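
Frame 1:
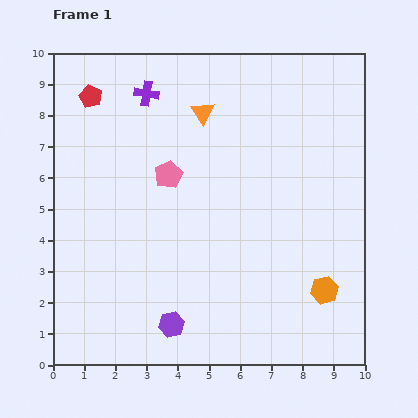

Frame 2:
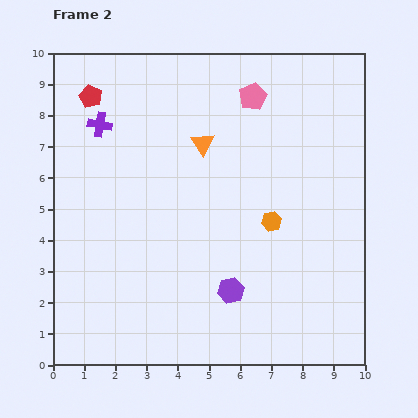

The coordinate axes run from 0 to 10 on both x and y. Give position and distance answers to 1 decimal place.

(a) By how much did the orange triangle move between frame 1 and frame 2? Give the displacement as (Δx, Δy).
(0.0, -1.0)

The orange triangle was at (4.8, 8.1) in frame 1 and (4.8, 7.1) in frame 2.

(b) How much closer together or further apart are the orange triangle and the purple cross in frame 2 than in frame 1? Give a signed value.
+1.5

Distance in frame 1: 1.9. Distance in frame 2: 3.4.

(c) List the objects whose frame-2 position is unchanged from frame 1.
the red pentagon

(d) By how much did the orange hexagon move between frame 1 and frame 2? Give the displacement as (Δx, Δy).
(-1.7, 2.2)

The orange hexagon was at (8.7, 2.4) in frame 1 and (7.0, 4.6) in frame 2.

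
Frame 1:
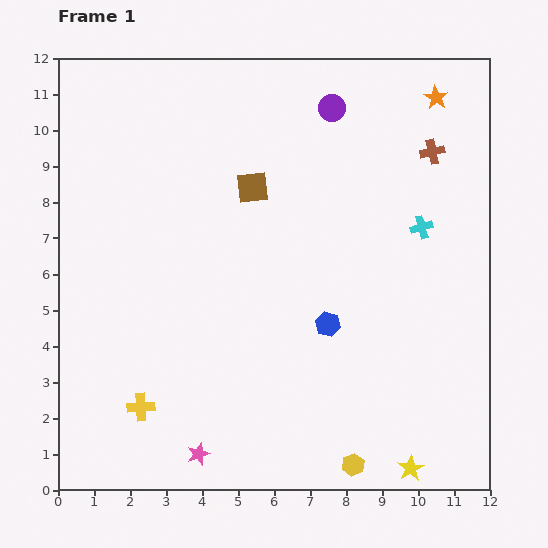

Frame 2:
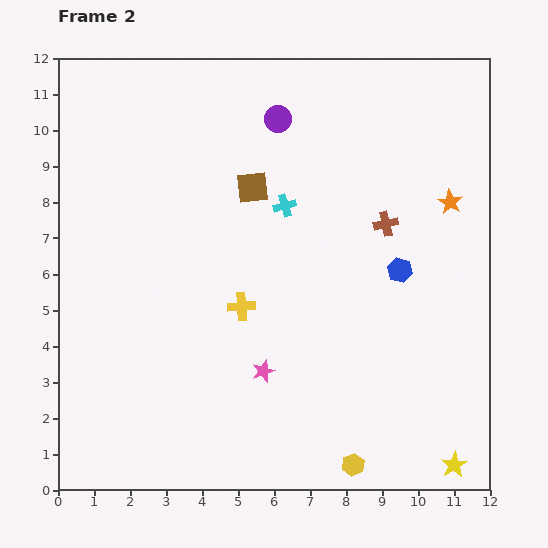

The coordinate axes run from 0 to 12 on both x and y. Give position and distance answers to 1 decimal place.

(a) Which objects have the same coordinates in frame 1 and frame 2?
the brown square, the yellow hexagon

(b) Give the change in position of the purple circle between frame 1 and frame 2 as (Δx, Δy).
(-1.5, -0.3)

The purple circle was at (7.6, 10.6) in frame 1 and (6.1, 10.3) in frame 2.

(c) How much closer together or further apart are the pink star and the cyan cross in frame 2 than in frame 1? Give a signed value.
-4.2

Distance in frame 1: 8.8. Distance in frame 2: 4.6.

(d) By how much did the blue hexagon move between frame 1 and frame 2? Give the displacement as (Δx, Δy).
(2.0, 1.5)

The blue hexagon was at (7.5, 4.6) in frame 1 and (9.5, 6.1) in frame 2.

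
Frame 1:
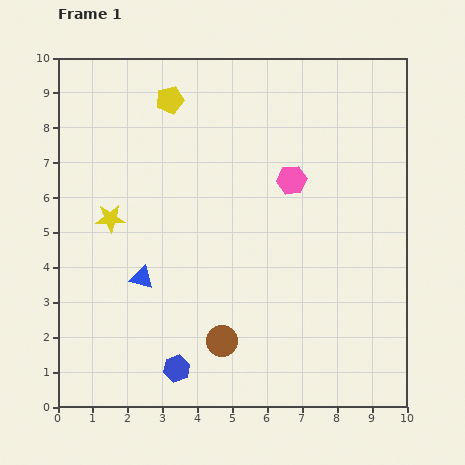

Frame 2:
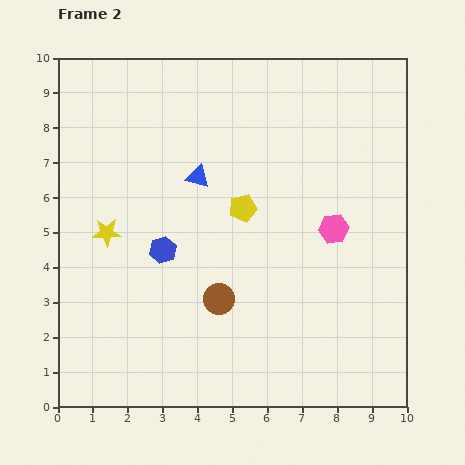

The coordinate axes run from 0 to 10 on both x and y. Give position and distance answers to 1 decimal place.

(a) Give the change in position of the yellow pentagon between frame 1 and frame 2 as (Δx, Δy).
(2.1, -3.1)

The yellow pentagon was at (3.2, 8.8) in frame 1 and (5.3, 5.7) in frame 2.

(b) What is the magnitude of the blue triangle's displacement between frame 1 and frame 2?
3.3

The blue triangle moved from (2.4, 3.7) to (4.0, 6.6), a distance of √(1.6² + 2.9²) ≈ 3.3.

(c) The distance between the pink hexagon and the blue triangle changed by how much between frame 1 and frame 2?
-0.9

Distance in frame 1: 5.1. Distance in frame 2: 4.2.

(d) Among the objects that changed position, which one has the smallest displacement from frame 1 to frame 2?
the yellow star

(moved 0.4)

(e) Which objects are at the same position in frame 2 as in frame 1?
none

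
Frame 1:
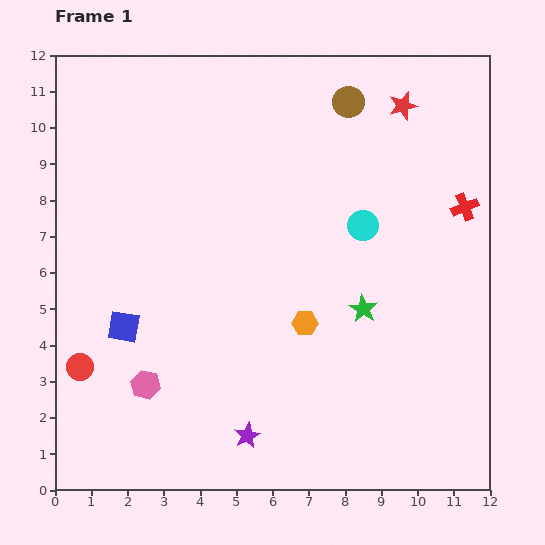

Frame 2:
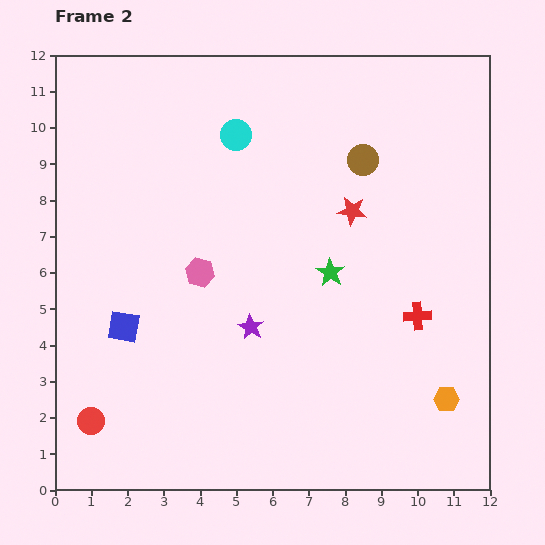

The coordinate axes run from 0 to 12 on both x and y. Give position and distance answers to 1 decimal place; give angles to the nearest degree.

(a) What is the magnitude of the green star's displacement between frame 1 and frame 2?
1.3

The green star moved from (8.5, 5.0) to (7.6, 6.0), a distance of √(0.9² + 1.0²) ≈ 1.3.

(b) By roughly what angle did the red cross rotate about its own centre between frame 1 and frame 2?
18° clockwise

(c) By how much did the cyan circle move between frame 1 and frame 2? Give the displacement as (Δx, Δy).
(-3.5, 2.5)

The cyan circle was at (8.5, 7.3) in frame 1 and (5.0, 9.8) in frame 2.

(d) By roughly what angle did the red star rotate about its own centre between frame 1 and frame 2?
23° clockwise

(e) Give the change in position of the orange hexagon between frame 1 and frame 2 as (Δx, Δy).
(3.9, -2.1)

The orange hexagon was at (6.9, 4.6) in frame 1 and (10.8, 2.5) in frame 2.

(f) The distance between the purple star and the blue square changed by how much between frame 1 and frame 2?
-1.0

Distance in frame 1: 4.5. Distance in frame 2: 3.5.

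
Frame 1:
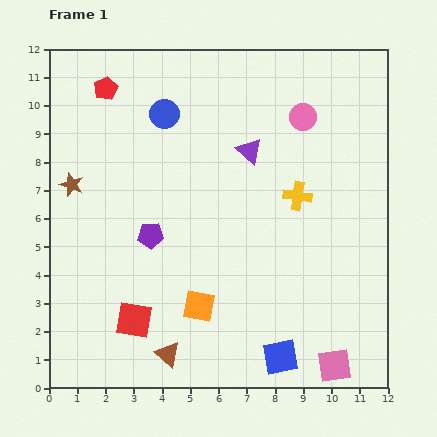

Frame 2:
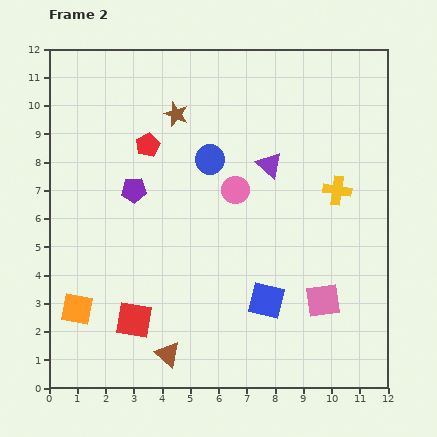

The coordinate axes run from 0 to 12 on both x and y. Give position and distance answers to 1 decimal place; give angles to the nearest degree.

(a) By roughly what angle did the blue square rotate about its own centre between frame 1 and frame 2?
25° clockwise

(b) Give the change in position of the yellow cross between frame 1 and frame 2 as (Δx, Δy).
(1.4, 0.2)

The yellow cross was at (8.8, 6.8) in frame 1 and (10.2, 7.0) in frame 2.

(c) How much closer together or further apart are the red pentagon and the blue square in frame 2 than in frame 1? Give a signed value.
-4.4

Distance in frame 1: 11.3. Distance in frame 2: 6.9.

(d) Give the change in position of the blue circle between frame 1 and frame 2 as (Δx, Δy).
(1.6, -1.6)

The blue circle was at (4.1, 9.7) in frame 1 and (5.7, 8.1) in frame 2.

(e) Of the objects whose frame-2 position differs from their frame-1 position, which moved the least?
the purple triangle

(moved 0.9)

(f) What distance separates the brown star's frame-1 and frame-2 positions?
4.5

The brown star moved from (0.8, 7.2) to (4.5, 9.7), a distance of √(3.7² + 2.5²) ≈ 4.5.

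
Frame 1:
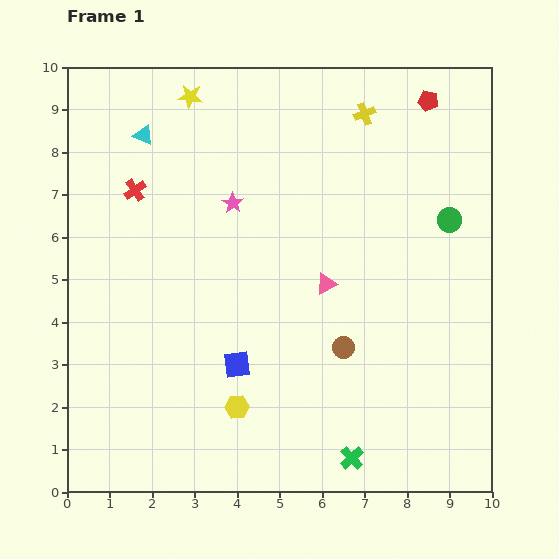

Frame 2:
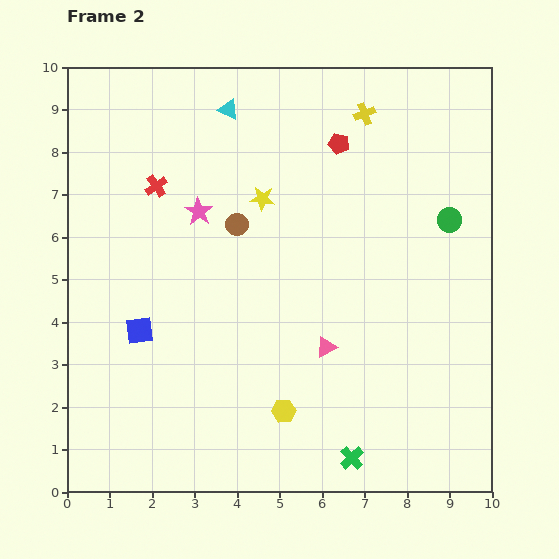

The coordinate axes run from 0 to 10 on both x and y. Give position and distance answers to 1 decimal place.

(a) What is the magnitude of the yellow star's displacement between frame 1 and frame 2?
2.9

The yellow star moved from (2.9, 9.3) to (4.6, 6.9), a distance of √(1.7² + 2.4²) ≈ 2.9.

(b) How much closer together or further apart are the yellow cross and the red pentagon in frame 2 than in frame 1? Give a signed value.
-0.6

Distance in frame 1: 1.5. Distance in frame 2: 0.9.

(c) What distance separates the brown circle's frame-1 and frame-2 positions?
3.8

The brown circle moved from (6.5, 3.4) to (4.0, 6.3), a distance of √(2.5² + 2.9²) ≈ 3.8.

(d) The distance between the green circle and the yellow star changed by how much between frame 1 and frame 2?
-2.4

Distance in frame 1: 6.8. Distance in frame 2: 4.4.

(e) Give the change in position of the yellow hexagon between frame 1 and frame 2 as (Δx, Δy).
(1.1, -0.1)

The yellow hexagon was at (4.0, 2.0) in frame 1 and (5.1, 1.9) in frame 2.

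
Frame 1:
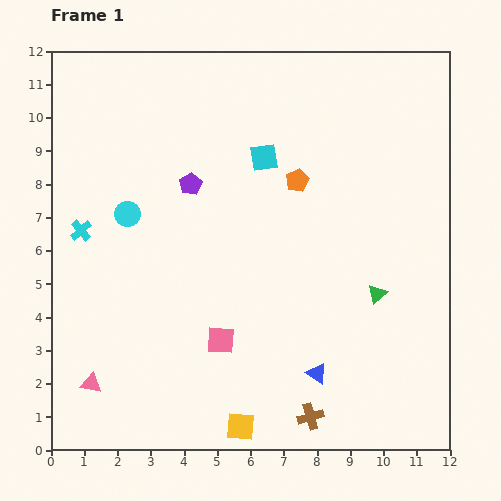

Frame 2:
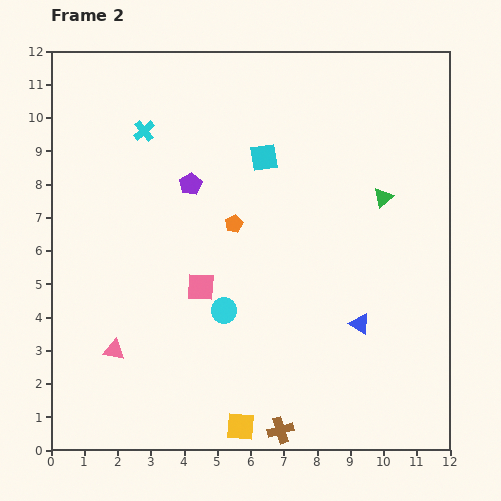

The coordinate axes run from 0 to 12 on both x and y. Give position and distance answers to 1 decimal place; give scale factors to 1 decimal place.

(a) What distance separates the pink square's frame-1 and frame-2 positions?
1.7

The pink square moved from (5.1, 3.3) to (4.5, 4.9), a distance of √(0.6² + 1.6²) ≈ 1.7.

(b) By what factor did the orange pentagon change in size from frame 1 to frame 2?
0.8×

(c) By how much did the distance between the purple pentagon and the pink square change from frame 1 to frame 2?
-1.7

Distance in frame 1: 4.8. Distance in frame 2: 3.1.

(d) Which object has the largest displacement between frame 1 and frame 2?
the cyan circle

(moved 4.1; next 3.6)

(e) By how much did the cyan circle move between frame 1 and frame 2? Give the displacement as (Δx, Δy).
(2.9, -2.9)

The cyan circle was at (2.3, 7.1) in frame 1 and (5.2, 4.2) in frame 2.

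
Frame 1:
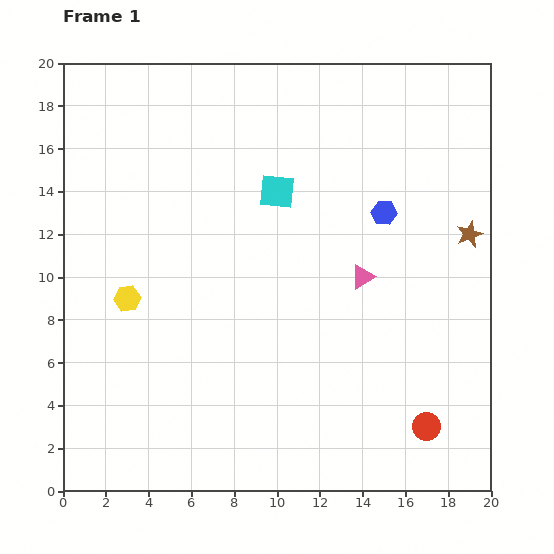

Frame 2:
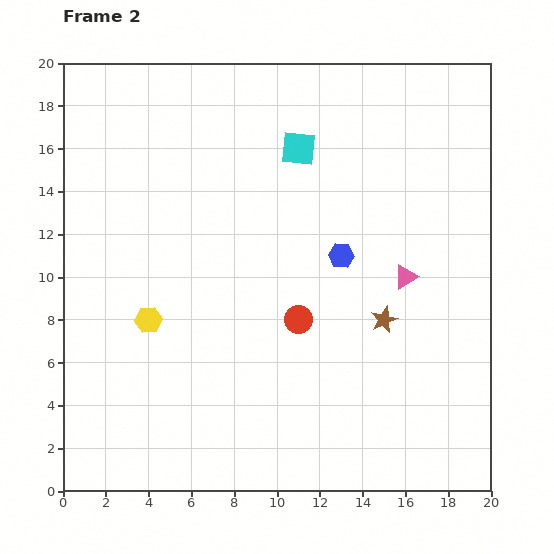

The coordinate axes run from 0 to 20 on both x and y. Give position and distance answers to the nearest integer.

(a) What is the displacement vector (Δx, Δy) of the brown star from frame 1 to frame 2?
(-4, -4)

The brown star was at (19, 12) in frame 1 and (15, 8) in frame 2.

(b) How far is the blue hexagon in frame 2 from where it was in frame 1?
3

The blue hexagon moved from (15, 13) to (13, 11), a distance of √(2² + 2²) ≈ 3.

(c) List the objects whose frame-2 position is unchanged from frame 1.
none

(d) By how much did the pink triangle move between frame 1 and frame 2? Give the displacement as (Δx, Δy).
(2, 0)

The pink triangle was at (14, 10) in frame 1 and (16, 10) in frame 2.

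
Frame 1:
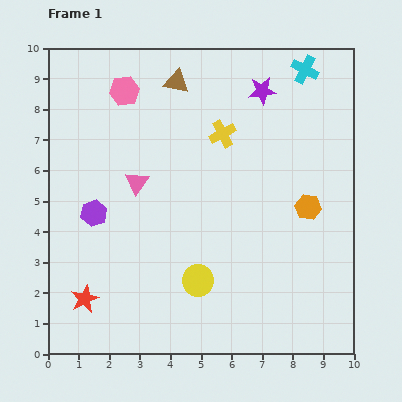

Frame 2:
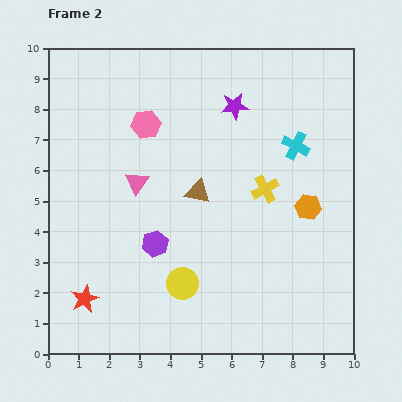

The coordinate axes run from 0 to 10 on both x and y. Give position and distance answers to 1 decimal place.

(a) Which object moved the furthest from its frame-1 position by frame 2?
the brown triangle

(moved 3.7; next 2.5)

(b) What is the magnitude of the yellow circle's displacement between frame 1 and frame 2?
0.5

The yellow circle moved from (4.9, 2.4) to (4.4, 2.3), a distance of √(0.5² + 0.1²) ≈ 0.5.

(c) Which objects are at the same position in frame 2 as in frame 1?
the orange hexagon, the pink triangle, the red star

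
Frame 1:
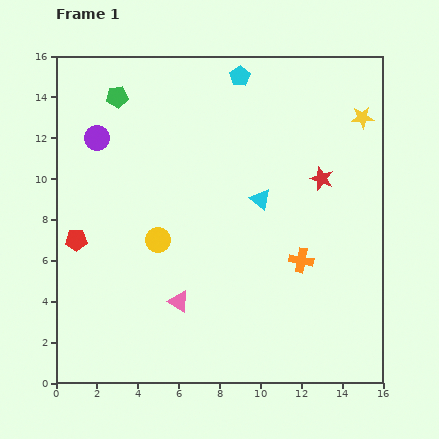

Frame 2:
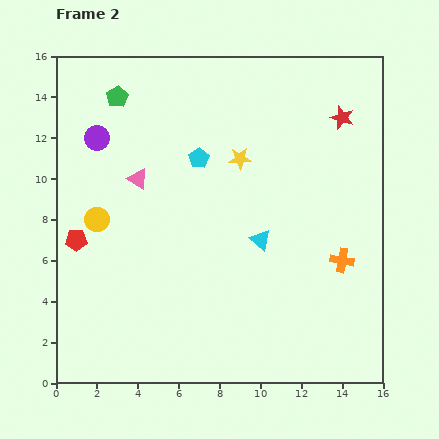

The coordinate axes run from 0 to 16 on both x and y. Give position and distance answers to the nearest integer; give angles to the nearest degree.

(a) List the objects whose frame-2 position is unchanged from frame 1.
the red pentagon, the green pentagon, the purple circle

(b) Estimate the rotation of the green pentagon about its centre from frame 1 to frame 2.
25° counter-clockwise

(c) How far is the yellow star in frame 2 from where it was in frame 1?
6

The yellow star moved from (15, 13) to (9, 11), a distance of √(6² + 2²) ≈ 6.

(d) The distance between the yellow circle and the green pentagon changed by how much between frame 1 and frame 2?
-1

Distance in frame 1: 7. Distance in frame 2: 6.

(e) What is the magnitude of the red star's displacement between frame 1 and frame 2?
3

The red star moved from (13, 10) to (14, 13), a distance of √(1² + 3²) ≈ 3.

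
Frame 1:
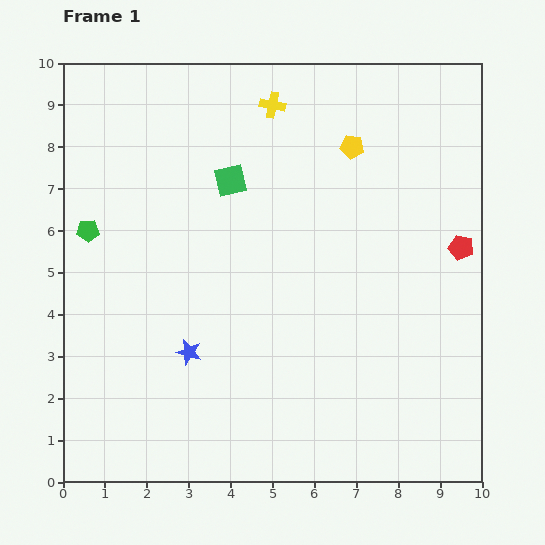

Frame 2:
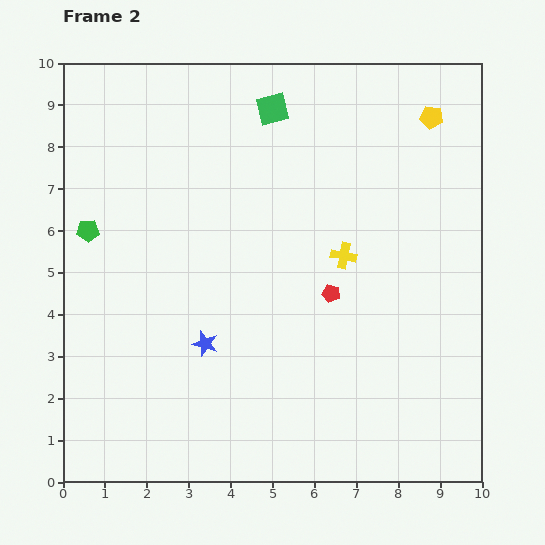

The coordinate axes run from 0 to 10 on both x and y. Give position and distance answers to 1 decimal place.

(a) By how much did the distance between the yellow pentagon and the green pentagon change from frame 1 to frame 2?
+2.0

Distance in frame 1: 6.6. Distance in frame 2: 8.6.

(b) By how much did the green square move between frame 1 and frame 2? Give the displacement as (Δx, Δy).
(1.0, 1.7)

The green square was at (4.0, 7.2) in frame 1 and (5.0, 8.9) in frame 2.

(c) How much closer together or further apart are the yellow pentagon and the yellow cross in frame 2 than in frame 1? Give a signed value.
+1.8

Distance in frame 1: 2.1. Distance in frame 2: 3.9.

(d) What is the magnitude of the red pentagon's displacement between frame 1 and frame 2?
3.3

The red pentagon moved from (9.5, 5.6) to (6.4, 4.5), a distance of √(3.1² + 1.1²) ≈ 3.3.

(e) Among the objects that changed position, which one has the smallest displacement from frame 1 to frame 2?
the blue star

(moved 0.4)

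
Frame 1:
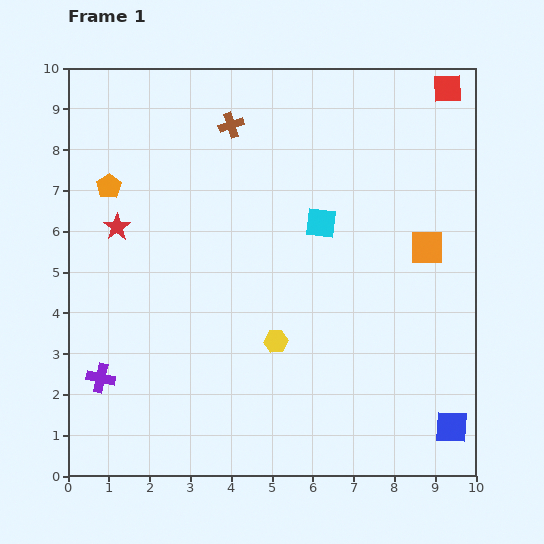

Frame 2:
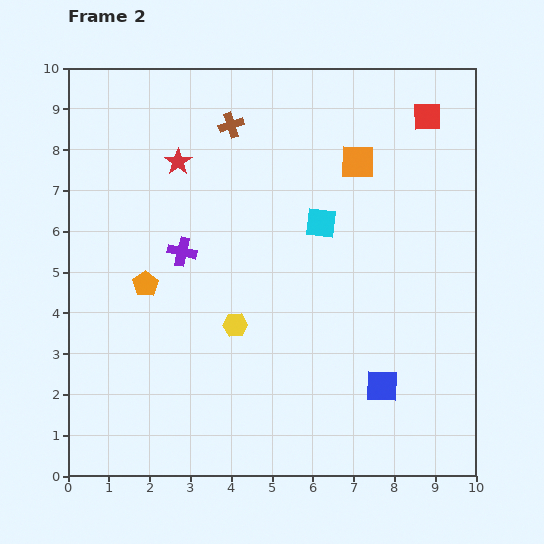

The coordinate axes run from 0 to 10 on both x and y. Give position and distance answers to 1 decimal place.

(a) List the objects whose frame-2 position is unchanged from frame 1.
the brown cross, the cyan square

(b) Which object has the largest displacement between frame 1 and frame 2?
the purple cross

(moved 3.7; next 2.7)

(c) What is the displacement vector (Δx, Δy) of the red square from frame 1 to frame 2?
(-0.5, -0.7)

The red square was at (9.3, 9.5) in frame 1 and (8.8, 8.8) in frame 2.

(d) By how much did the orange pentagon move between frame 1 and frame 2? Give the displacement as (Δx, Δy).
(0.9, -2.4)

The orange pentagon was at (1.0, 7.1) in frame 1 and (1.9, 4.7) in frame 2.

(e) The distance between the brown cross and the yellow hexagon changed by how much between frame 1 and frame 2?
-0.5

Distance in frame 1: 5.4. Distance in frame 2: 4.9.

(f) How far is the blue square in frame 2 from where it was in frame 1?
2.0

The blue square moved from (9.4, 1.2) to (7.7, 2.2), a distance of √(1.7² + 1.0²) ≈ 2.0.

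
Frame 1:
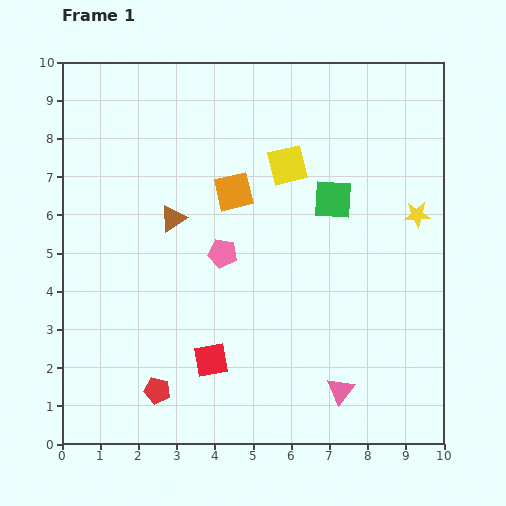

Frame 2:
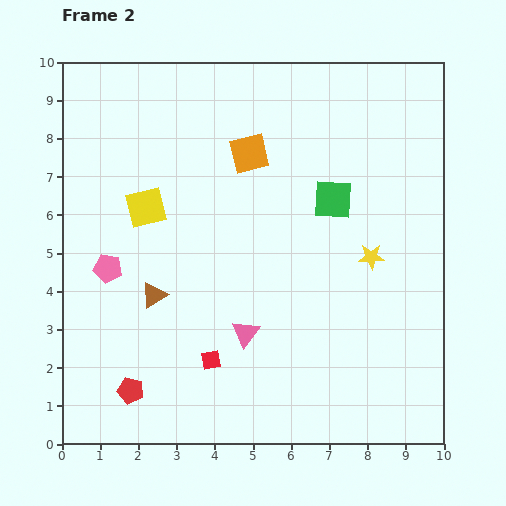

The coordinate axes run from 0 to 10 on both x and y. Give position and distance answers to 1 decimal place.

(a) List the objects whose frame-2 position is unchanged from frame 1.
the green square, the red square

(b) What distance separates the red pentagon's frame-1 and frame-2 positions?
0.7

The red pentagon moved from (2.5, 1.4) to (1.8, 1.4), a distance of √(0.7² + 0.0²) ≈ 0.7.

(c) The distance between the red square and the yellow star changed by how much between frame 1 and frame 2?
-1.6

Distance in frame 1: 6.6. Distance in frame 2: 5.0.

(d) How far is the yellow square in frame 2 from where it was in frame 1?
3.9

The yellow square moved from (5.9, 7.3) to (2.2, 6.2), a distance of √(3.7² + 1.1²) ≈ 3.9.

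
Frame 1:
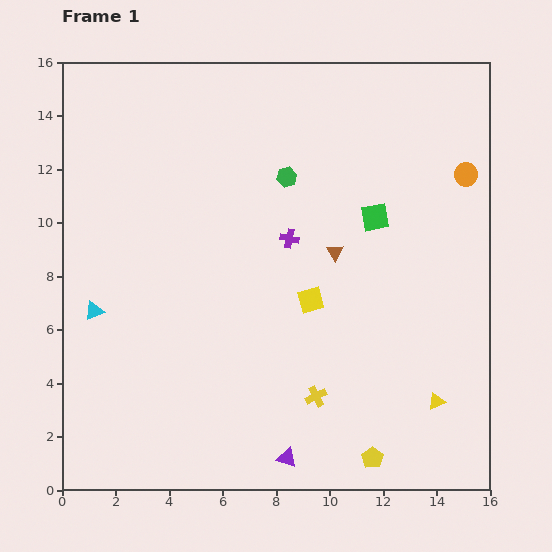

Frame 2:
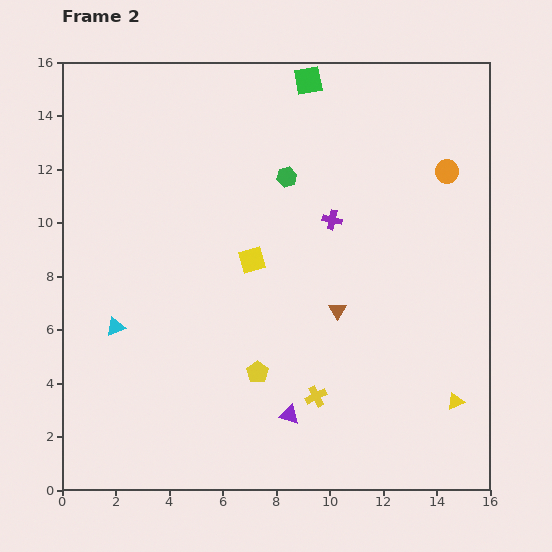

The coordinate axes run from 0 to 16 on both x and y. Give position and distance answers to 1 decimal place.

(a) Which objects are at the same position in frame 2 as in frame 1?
the yellow cross, the green hexagon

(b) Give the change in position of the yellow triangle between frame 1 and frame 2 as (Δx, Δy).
(0.7, 0.0)

The yellow triangle was at (14.0, 3.3) in frame 1 and (14.7, 3.3) in frame 2.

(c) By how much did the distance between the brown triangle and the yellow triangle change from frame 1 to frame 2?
-1.2

Distance in frame 1: 6.8. Distance in frame 2: 5.6.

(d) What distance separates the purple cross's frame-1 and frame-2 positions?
1.7

The purple cross moved from (8.5, 9.4) to (10.1, 10.1), a distance of √(1.6² + 0.7²) ≈ 1.7.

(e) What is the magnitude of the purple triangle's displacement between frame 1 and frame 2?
1.6

The purple triangle moved from (8.4, 1.2) to (8.5, 2.8), a distance of √(0.1² + 1.6²) ≈ 1.6.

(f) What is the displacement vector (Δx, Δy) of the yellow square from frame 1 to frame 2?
(-2.2, 1.5)

The yellow square was at (9.3, 7.1) in frame 1 and (7.1, 8.6) in frame 2.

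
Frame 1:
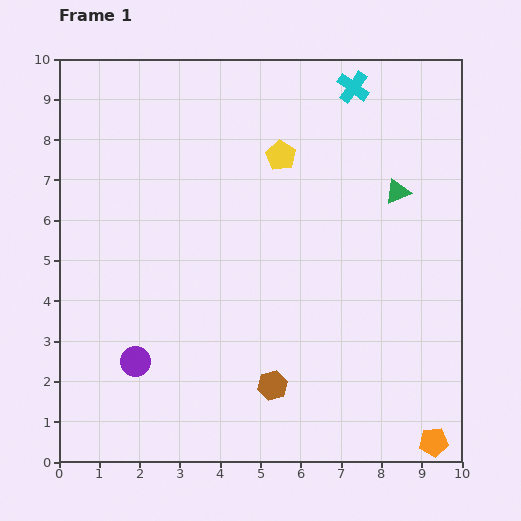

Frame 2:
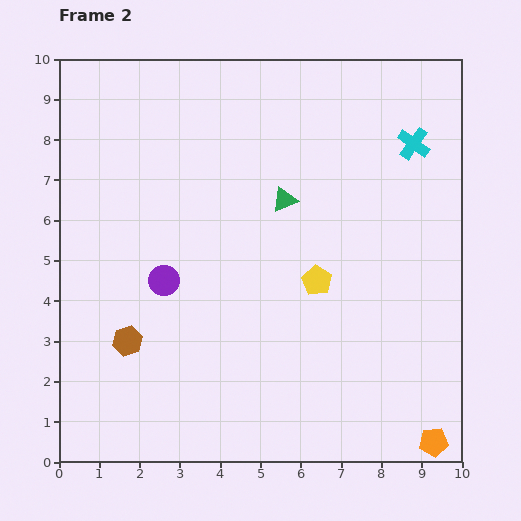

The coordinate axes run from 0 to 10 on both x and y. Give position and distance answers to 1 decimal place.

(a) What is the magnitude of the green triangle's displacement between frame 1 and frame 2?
2.8

The green triangle moved from (8.4, 6.7) to (5.6, 6.5), a distance of √(2.8² + 0.2²) ≈ 2.8.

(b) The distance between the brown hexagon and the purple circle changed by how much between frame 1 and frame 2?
-1.8

Distance in frame 1: 3.5. Distance in frame 2: 1.7.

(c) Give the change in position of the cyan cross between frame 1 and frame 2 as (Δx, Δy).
(1.5, -1.4)

The cyan cross was at (7.3, 9.3) in frame 1 and (8.8, 7.9) in frame 2.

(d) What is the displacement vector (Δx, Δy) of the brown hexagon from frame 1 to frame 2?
(-3.6, 1.1)

The brown hexagon was at (5.3, 1.9) in frame 1 and (1.7, 3.0) in frame 2.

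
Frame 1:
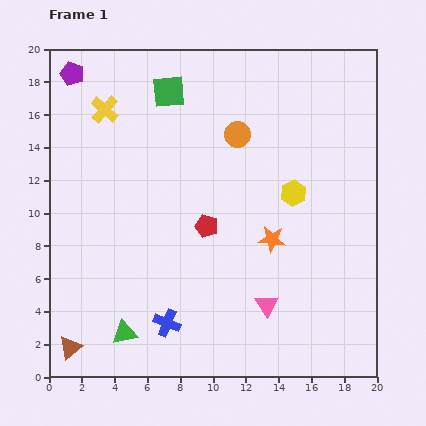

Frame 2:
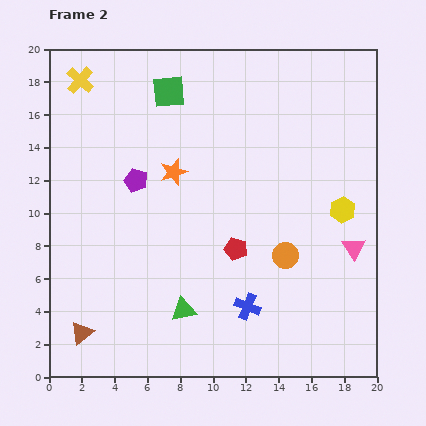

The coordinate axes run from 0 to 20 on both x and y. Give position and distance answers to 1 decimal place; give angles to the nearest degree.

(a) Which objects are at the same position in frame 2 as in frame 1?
the green square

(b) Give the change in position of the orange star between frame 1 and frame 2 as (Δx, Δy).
(-6.0, 4.1)

The orange star was at (13.6, 8.4) in frame 1 and (7.6, 12.5) in frame 2.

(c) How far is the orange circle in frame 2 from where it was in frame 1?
7.9

The orange circle moved from (11.5, 14.8) to (14.4, 7.4), a distance of √(2.9² + 7.4²) ≈ 7.9.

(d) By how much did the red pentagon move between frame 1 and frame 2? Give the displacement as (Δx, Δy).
(1.8, -1.4)

The red pentagon was at (9.6, 9.2) in frame 1 and (11.4, 7.8) in frame 2.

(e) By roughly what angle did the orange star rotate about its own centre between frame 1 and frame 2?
25° counter-clockwise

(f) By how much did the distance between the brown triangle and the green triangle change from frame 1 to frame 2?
+3.0

Distance in frame 1: 3.4. Distance in frame 2: 6.4.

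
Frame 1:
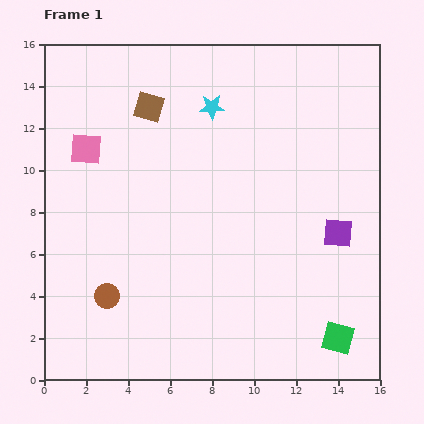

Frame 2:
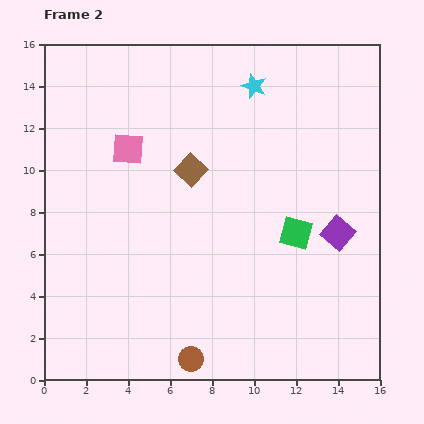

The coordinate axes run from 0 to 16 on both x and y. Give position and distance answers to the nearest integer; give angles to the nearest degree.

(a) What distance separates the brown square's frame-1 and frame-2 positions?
4

The brown square moved from (5, 13) to (7, 10), a distance of √(2² + 3²) ≈ 4.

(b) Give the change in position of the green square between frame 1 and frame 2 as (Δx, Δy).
(-2, 5)

The green square was at (14, 2) in frame 1 and (12, 7) in frame 2.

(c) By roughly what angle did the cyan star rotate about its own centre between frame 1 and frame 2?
22° clockwise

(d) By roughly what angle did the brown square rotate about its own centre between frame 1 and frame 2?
28° clockwise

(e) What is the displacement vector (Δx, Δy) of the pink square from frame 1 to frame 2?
(2, 0)

The pink square was at (2, 11) in frame 1 and (4, 11) in frame 2.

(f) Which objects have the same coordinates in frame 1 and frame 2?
the purple square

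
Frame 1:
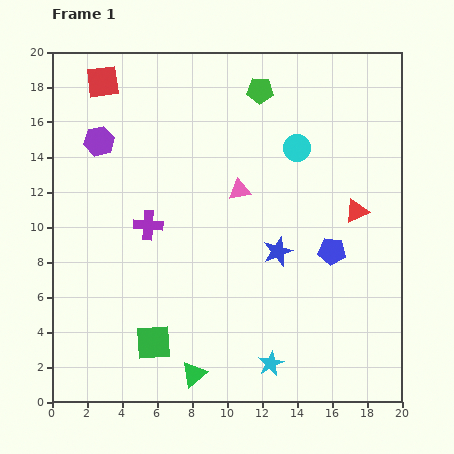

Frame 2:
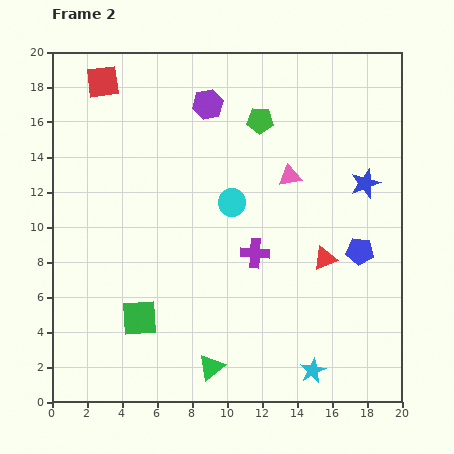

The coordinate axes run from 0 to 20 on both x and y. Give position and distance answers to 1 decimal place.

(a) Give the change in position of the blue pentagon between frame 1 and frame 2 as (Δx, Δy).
(1.6, 0.0)

The blue pentagon was at (16.0, 8.6) in frame 1 and (17.6, 8.6) in frame 2.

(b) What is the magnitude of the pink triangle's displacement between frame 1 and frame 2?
3.0

The pink triangle moved from (10.7, 12.1) to (13.6, 12.9), a distance of √(2.9² + 0.8²) ≈ 3.0.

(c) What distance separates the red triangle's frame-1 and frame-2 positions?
3.2

The red triangle moved from (17.4, 10.9) to (15.6, 8.2), a distance of √(1.8² + 2.7²) ≈ 3.2.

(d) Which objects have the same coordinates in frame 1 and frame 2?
the red square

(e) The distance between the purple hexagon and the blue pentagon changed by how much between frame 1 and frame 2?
-2.6

Distance in frame 1: 14.7. Distance in frame 2: 12.1.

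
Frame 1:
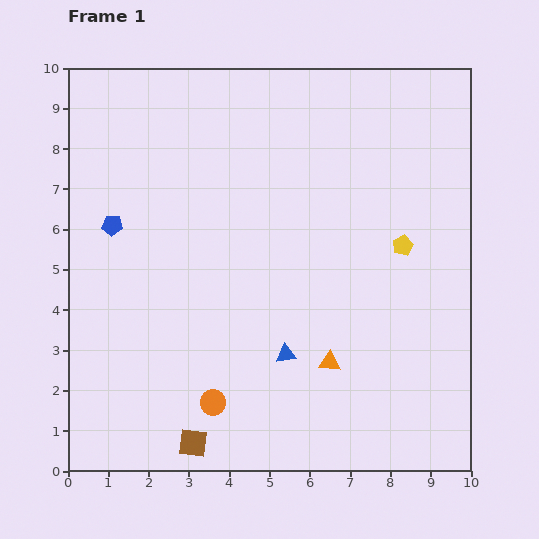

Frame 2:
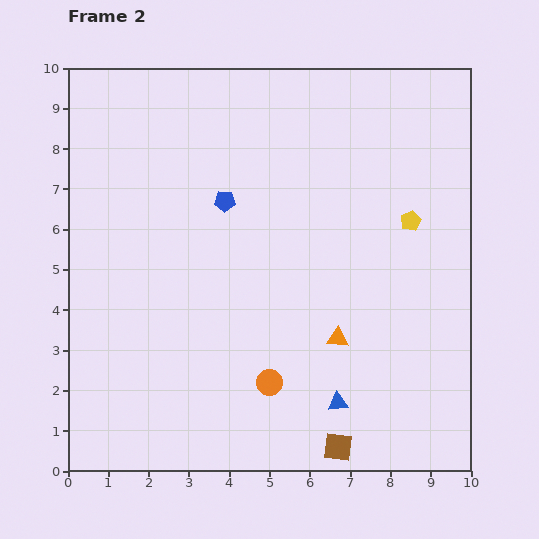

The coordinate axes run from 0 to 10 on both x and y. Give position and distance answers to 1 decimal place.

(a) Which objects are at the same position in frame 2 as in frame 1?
none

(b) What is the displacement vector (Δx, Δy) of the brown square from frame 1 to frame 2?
(3.6, -0.1)

The brown square was at (3.1, 0.7) in frame 1 and (6.7, 0.6) in frame 2.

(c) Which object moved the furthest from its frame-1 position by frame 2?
the brown square

(moved 3.6; next 2.9)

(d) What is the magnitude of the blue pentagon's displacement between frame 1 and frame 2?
2.9

The blue pentagon moved from (1.1, 6.1) to (3.9, 6.7), a distance of √(2.8² + 0.6²) ≈ 2.9.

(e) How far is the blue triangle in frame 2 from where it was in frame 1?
1.8

The blue triangle moved from (5.4, 2.9) to (6.7, 1.7), a distance of √(1.3² + 1.2²) ≈ 1.8.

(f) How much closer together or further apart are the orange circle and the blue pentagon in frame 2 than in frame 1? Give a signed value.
-0.5

Distance in frame 1: 5.1. Distance in frame 2: 4.6.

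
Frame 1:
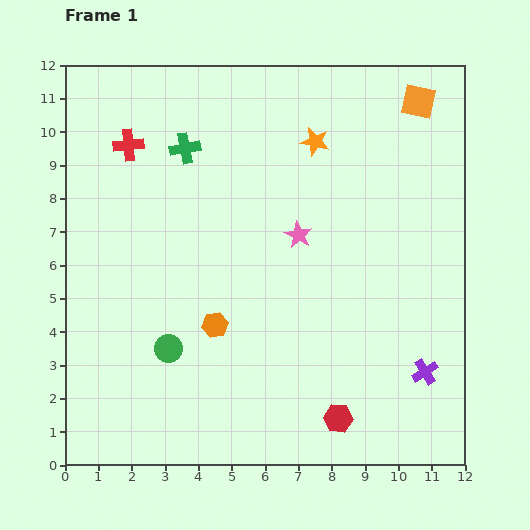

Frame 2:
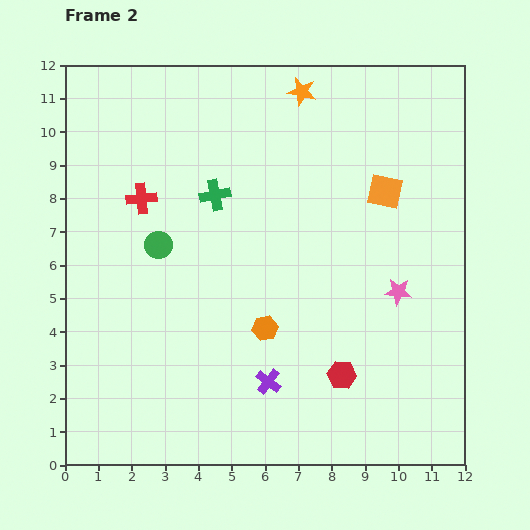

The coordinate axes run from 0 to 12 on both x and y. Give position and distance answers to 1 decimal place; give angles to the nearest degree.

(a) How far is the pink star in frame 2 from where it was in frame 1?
3.4

The pink star moved from (7.0, 6.9) to (10.0, 5.2), a distance of √(3.0² + 1.7²) ≈ 3.4.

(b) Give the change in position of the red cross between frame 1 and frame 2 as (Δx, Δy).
(0.4, -1.6)

The red cross was at (1.9, 9.6) in frame 1 and (2.3, 8.0) in frame 2.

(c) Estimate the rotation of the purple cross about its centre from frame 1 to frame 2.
20° counter-clockwise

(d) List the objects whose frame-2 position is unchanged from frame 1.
none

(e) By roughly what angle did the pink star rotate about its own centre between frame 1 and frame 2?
23° counter-clockwise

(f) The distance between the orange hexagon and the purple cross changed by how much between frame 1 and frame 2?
-4.9

Distance in frame 1: 6.5. Distance in frame 2: 1.6.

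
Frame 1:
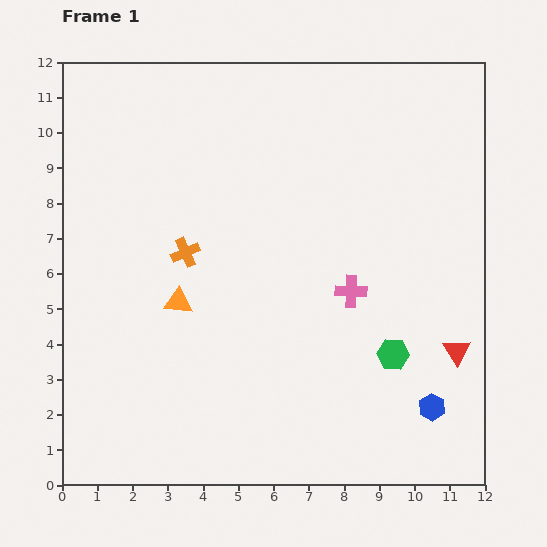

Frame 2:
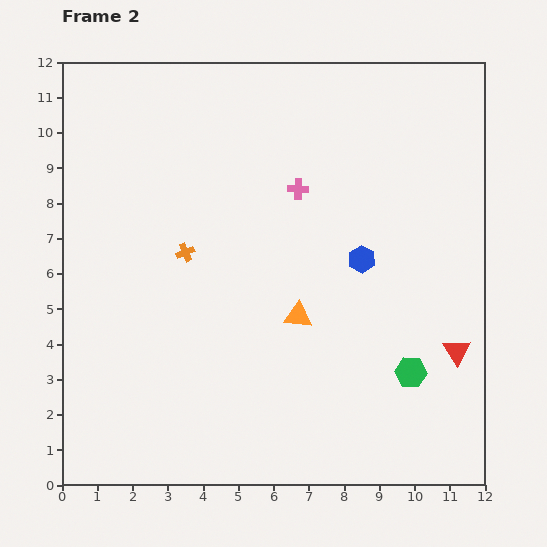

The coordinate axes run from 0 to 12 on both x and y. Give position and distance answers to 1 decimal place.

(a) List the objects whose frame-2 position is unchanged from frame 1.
the red triangle, the orange cross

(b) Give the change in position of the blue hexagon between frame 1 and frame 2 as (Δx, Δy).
(-2.0, 4.2)

The blue hexagon was at (10.5, 2.2) in frame 1 and (8.5, 6.4) in frame 2.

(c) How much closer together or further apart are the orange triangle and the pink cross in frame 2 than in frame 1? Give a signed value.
-1.3

Distance in frame 1: 4.9. Distance in frame 2: 3.6.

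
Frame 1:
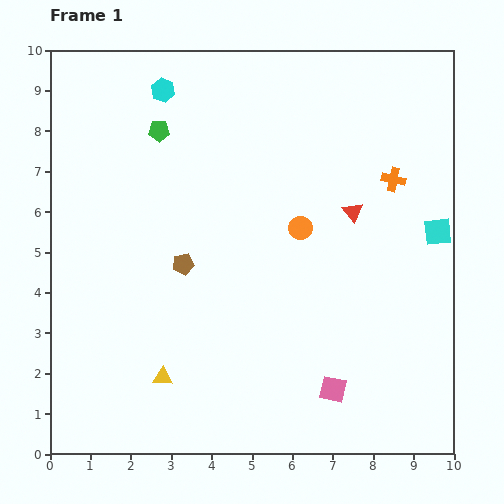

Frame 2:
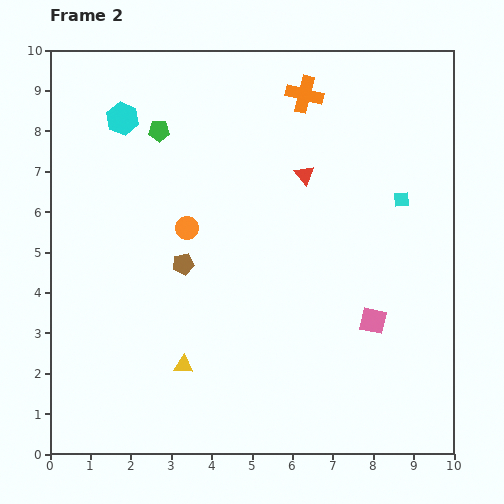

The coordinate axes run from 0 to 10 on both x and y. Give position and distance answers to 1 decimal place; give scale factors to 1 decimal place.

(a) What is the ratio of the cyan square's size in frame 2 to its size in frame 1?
0.6×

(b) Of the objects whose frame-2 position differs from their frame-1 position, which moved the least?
the yellow triangle

(moved 0.6)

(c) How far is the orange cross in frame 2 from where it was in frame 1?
3.0

The orange cross moved from (8.5, 6.8) to (6.3, 8.9), a distance of √(2.2² + 2.1²) ≈ 3.0.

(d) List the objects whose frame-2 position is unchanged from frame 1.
the green pentagon, the brown pentagon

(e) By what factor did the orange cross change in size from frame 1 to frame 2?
1.5×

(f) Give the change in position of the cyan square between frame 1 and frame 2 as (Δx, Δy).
(-0.9, 0.8)

The cyan square was at (9.6, 5.5) in frame 1 and (8.7, 6.3) in frame 2.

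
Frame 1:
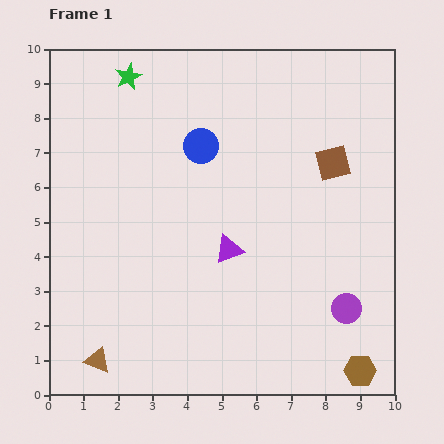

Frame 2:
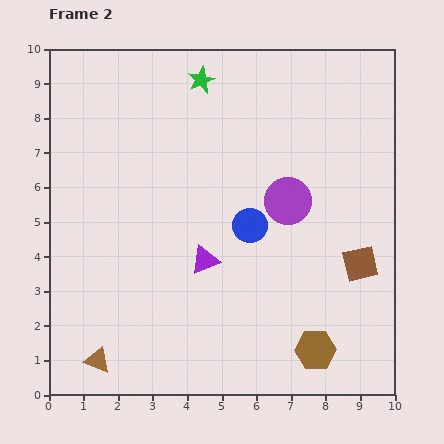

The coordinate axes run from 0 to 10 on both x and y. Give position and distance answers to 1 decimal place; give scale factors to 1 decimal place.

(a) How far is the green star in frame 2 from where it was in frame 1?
2.1

The green star moved from (2.3, 9.2) to (4.4, 9.1), a distance of √(2.1² + 0.1²) ≈ 2.1.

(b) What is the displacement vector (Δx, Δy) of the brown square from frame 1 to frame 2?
(0.8, -2.9)

The brown square was at (8.2, 6.7) in frame 1 and (9.0, 3.8) in frame 2.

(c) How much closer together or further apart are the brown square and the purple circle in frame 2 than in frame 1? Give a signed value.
-1.4

Distance in frame 1: 4.2. Distance in frame 2: 2.8.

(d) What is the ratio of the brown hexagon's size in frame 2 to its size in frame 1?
1.3×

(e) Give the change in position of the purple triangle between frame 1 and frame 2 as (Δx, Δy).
(-0.7, -0.3)

The purple triangle was at (5.2, 4.2) in frame 1 and (4.5, 3.9) in frame 2.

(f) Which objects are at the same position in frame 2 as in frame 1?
the brown triangle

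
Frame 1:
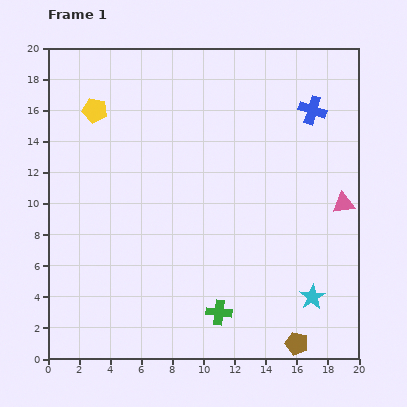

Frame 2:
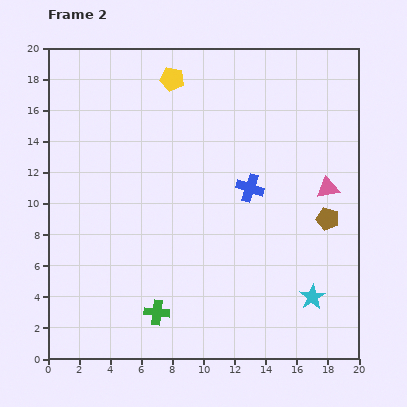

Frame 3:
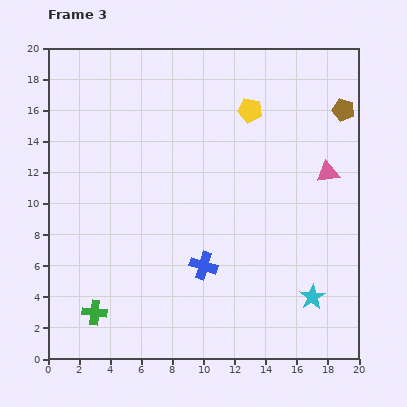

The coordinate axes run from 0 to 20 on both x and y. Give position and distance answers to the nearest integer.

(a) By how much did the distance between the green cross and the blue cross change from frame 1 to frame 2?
-4

Distance in frame 1: 14. Distance in frame 2: 10.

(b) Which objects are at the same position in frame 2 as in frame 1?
the cyan star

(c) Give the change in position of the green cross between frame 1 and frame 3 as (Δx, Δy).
(-8, 0)

The green cross was at (11, 3) in frame 1 and (3, 3) in frame 3.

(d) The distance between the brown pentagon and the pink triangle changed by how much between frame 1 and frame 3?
-5

Distance in frame 1: 9. Distance in frame 3: 4.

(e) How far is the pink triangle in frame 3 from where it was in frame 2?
1

The pink triangle moved from (18, 11) to (18, 12), a distance of √(0² + 1²) ≈ 1.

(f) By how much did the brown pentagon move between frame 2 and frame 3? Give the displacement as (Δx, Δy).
(1, 7)

The brown pentagon was at (18, 9) in frame 2 and (19, 16) in frame 3.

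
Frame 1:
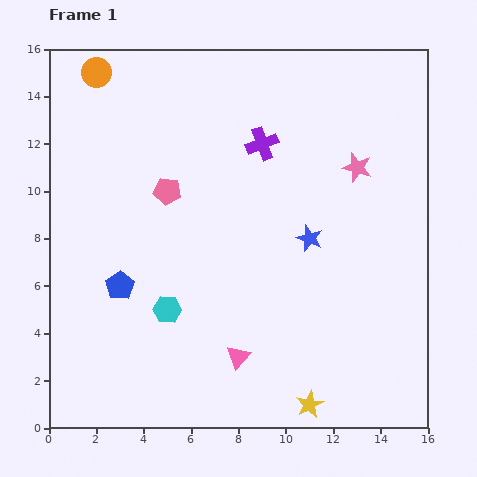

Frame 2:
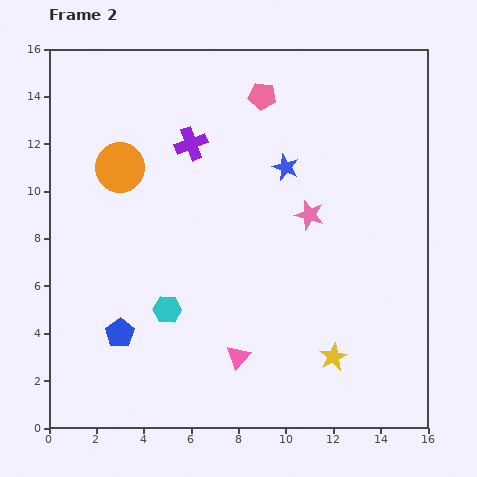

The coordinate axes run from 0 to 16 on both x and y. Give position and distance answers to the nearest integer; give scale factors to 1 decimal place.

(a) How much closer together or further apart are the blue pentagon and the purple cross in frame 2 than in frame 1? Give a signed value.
+1

Distance in frame 1: 8. Distance in frame 2: 9.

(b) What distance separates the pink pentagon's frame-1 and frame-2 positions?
6

The pink pentagon moved from (5, 10) to (9, 14), a distance of √(4² + 4²) ≈ 6.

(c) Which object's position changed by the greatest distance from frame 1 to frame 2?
the pink pentagon

(moved 6; next 4)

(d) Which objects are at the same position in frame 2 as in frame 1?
the pink triangle, the cyan hexagon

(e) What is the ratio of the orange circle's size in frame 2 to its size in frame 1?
1.7×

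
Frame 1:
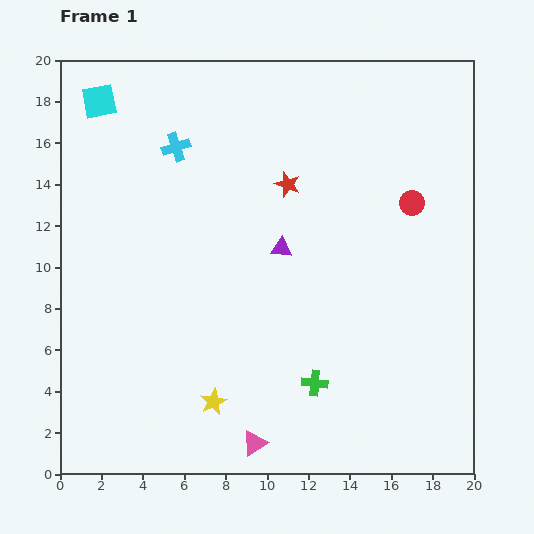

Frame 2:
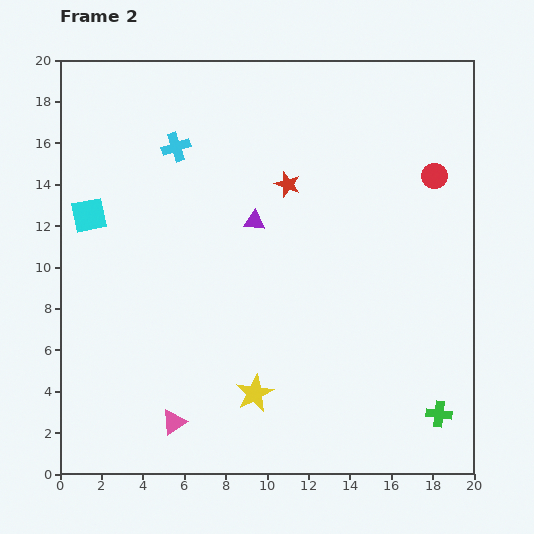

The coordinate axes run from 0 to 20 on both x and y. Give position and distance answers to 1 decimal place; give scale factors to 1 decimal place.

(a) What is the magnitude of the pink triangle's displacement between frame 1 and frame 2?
4.0

The pink triangle moved from (9.4, 1.5) to (5.5, 2.5), a distance of √(3.9² + 1.0²) ≈ 4.0.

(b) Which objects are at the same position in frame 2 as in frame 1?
the cyan cross, the red star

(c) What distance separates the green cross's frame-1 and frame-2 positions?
6.2

The green cross moved from (12.3, 4.4) to (18.3, 2.9), a distance of √(6.0² + 1.5²) ≈ 6.2.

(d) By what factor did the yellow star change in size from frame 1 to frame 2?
1.4×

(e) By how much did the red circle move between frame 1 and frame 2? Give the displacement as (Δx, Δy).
(1.1, 1.3)

The red circle was at (17.0, 13.1) in frame 1 and (18.1, 14.4) in frame 2.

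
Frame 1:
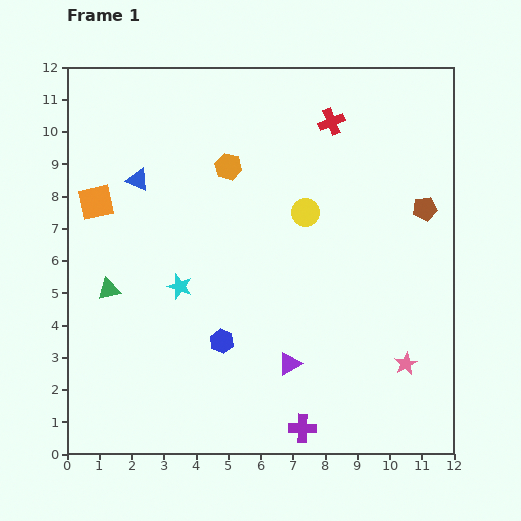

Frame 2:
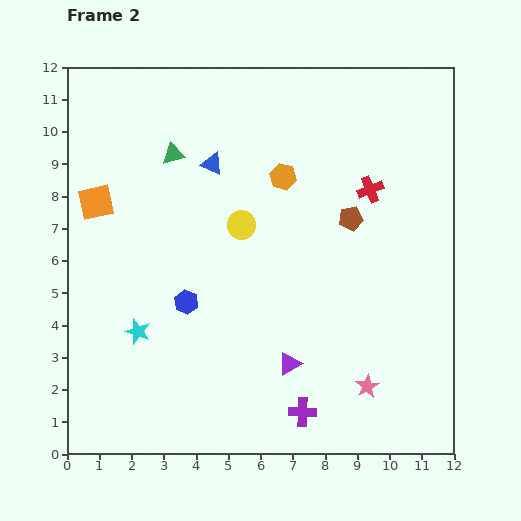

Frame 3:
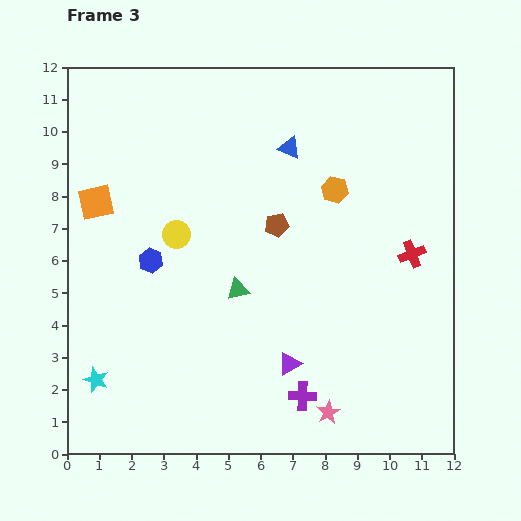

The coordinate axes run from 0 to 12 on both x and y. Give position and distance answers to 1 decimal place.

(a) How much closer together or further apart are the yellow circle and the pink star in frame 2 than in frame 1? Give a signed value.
+0.7

Distance in frame 1: 5.6. Distance in frame 2: 6.3.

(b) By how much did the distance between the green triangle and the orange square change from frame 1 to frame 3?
+2.5

Distance in frame 1: 2.7. Distance in frame 3: 5.2.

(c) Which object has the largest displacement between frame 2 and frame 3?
the green triangle

(moved 4.7; next 2.5)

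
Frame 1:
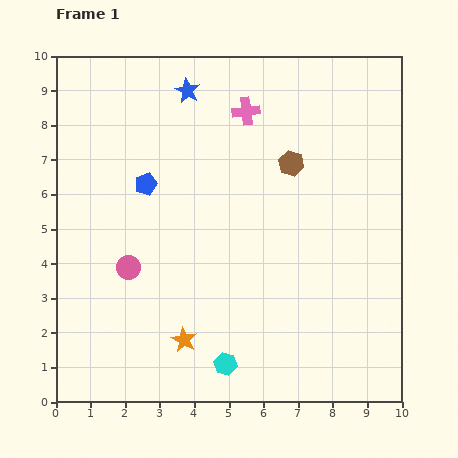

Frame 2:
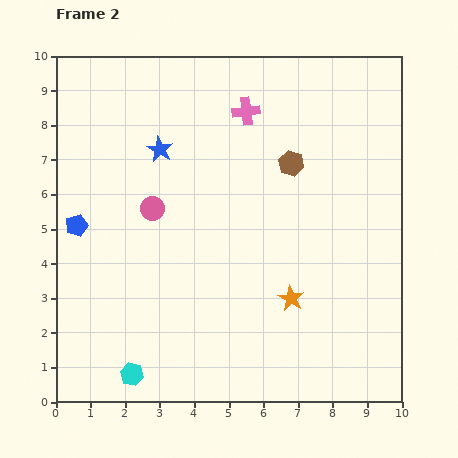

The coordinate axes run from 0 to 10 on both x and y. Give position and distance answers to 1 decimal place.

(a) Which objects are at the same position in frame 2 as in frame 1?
the brown hexagon, the pink cross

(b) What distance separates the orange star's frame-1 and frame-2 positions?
3.3

The orange star moved from (3.7, 1.8) to (6.8, 3.0), a distance of √(3.1² + 1.2²) ≈ 3.3.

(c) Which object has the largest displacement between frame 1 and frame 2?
the orange star

(moved 3.3; next 2.7)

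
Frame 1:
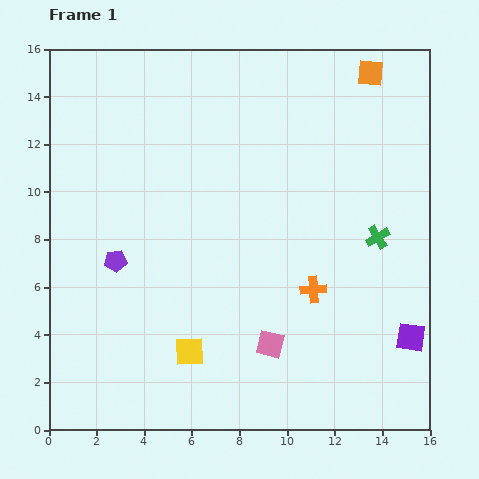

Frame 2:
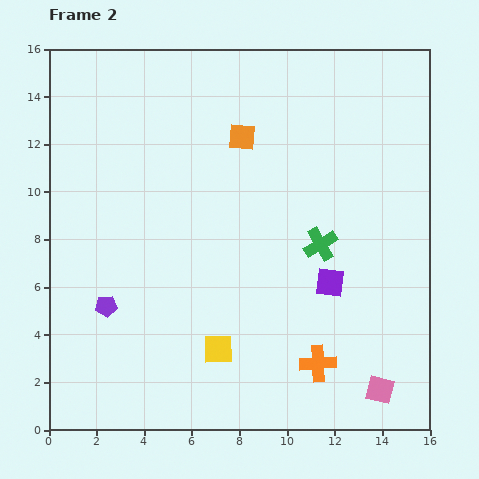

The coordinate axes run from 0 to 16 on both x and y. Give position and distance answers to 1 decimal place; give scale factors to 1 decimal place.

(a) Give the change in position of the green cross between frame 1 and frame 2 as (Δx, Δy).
(-2.4, -0.3)

The green cross was at (13.8, 8.1) in frame 1 and (11.4, 7.8) in frame 2.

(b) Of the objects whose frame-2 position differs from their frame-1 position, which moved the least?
the yellow square

(moved 1.2)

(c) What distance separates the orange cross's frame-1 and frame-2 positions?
3.1

The orange cross moved from (11.1, 5.9) to (11.3, 2.8), a distance of √(0.2² + 3.1²) ≈ 3.1.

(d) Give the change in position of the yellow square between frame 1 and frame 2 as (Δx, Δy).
(1.2, 0.1)

The yellow square was at (5.9, 3.3) in frame 1 and (7.1, 3.4) in frame 2.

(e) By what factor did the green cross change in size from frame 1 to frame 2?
1.4×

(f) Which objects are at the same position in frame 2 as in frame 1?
none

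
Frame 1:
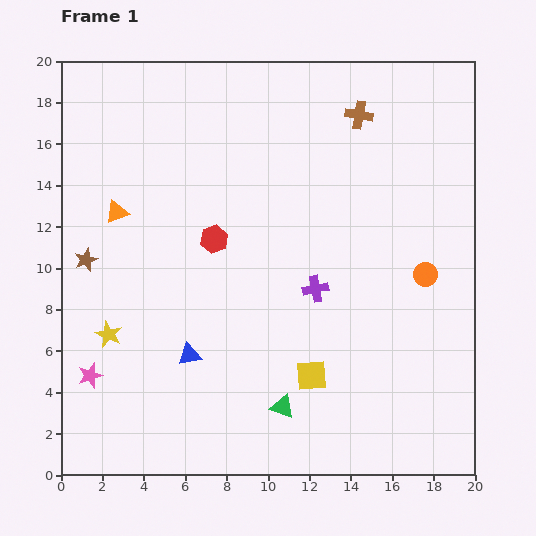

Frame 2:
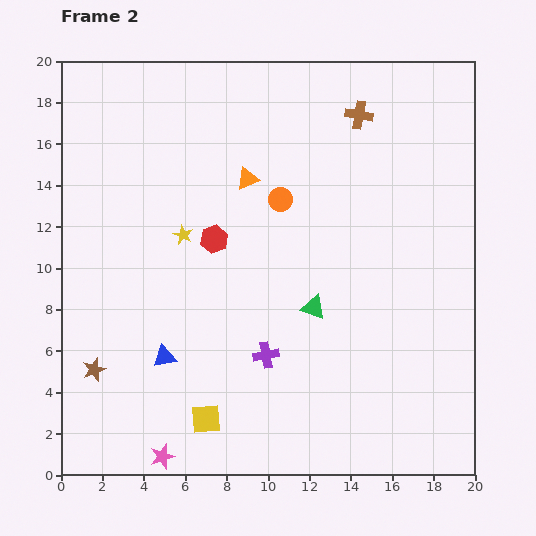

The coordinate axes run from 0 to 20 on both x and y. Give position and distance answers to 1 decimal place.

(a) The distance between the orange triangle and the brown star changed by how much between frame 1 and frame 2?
+9.1

Distance in frame 1: 2.7. Distance in frame 2: 11.8.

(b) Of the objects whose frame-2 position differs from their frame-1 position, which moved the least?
the blue triangle

(moved 1.2)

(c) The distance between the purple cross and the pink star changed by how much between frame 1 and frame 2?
-4.7

Distance in frame 1: 11.7. Distance in frame 2: 7.0.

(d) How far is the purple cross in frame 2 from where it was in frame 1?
4.0

The purple cross moved from (12.3, 9.0) to (9.9, 5.8), a distance of √(2.4² + 3.2²) ≈ 4.0.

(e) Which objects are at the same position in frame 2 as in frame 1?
the brown cross, the red hexagon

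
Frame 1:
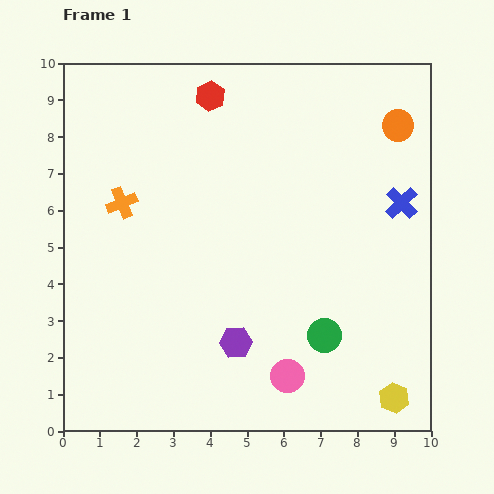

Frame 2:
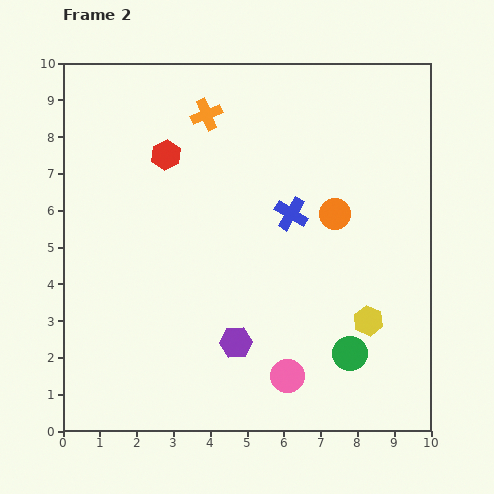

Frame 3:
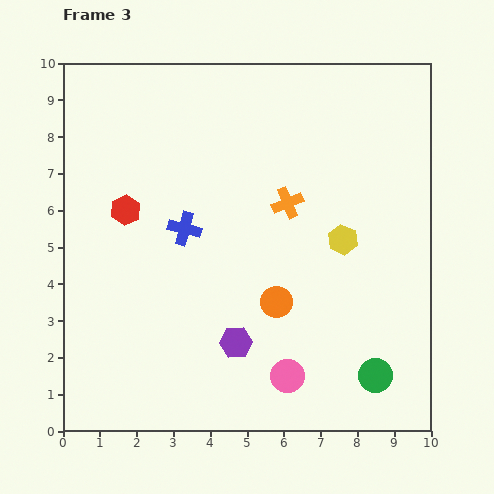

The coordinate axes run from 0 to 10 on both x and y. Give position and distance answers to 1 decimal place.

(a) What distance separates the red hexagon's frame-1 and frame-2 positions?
2.0

The red hexagon moved from (4.0, 9.1) to (2.8, 7.5), a distance of √(1.2² + 1.6²) ≈ 2.0.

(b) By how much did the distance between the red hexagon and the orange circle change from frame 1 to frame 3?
-0.4

Distance in frame 1: 5.2. Distance in frame 3: 4.8.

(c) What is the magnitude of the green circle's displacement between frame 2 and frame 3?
0.9

The green circle moved from (7.8, 2.1) to (8.5, 1.5), a distance of √(0.7² + 0.6²) ≈ 0.9.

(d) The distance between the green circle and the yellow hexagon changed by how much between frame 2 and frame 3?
+2.8

Distance in frame 2: 1.0. Distance in frame 3: 3.8.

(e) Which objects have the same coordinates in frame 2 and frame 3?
the purple hexagon, the pink circle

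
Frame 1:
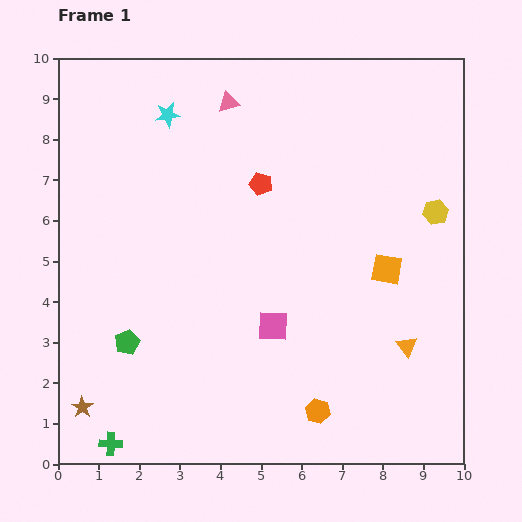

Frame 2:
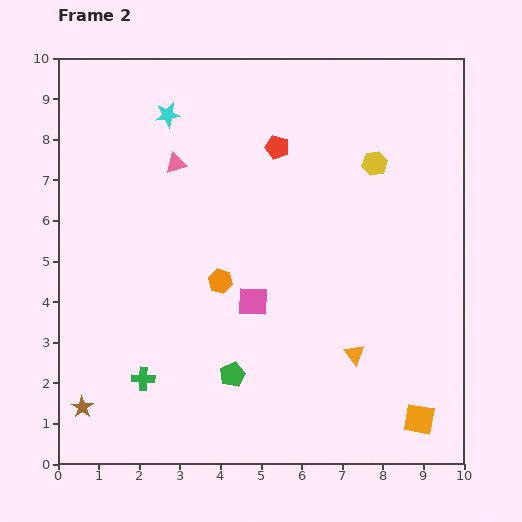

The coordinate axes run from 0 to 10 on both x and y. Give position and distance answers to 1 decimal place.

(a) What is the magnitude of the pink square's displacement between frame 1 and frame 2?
0.8

The pink square moved from (5.3, 3.4) to (4.8, 4.0), a distance of √(0.5² + 0.6²) ≈ 0.8.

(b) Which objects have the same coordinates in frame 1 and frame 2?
the brown star, the cyan star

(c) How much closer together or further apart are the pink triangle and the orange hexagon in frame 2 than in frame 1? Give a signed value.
-4.8

Distance in frame 1: 7.9. Distance in frame 2: 3.1.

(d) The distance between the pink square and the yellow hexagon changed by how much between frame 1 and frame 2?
-0.4

Distance in frame 1: 4.9. Distance in frame 2: 4.5.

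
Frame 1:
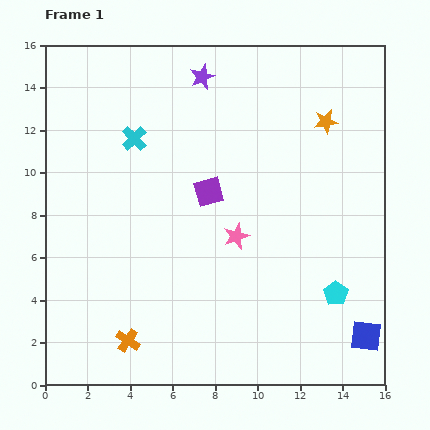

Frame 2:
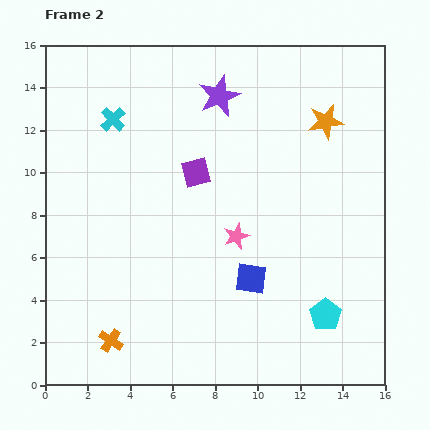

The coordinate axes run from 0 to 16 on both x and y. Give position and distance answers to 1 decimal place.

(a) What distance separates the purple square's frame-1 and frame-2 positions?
1.1

The purple square moved from (7.7, 9.1) to (7.1, 10.0), a distance of √(0.6² + 0.9²) ≈ 1.1.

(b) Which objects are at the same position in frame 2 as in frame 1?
the pink star, the orange star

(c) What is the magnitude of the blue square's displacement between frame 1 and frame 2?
6.0

The blue square moved from (15.1, 2.3) to (9.7, 5.0), a distance of √(5.4² + 2.7²) ≈ 6.0.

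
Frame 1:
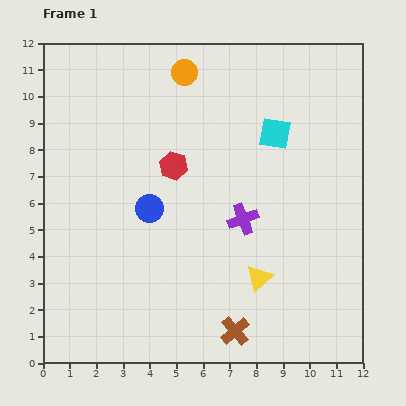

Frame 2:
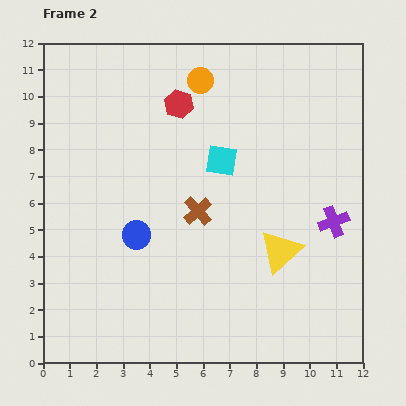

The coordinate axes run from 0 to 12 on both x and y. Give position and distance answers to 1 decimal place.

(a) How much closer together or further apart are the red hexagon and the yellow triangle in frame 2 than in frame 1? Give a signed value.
+1.4

Distance in frame 1: 5.3. Distance in frame 2: 6.7.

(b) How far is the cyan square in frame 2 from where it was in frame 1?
2.2

The cyan square moved from (8.7, 8.6) to (6.7, 7.6), a distance of √(2.0² + 1.0²) ≈ 2.2.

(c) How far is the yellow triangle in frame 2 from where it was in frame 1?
1.3

The yellow triangle moved from (8.1, 3.2) to (8.9, 4.2), a distance of √(0.8² + 1.0²) ≈ 1.3.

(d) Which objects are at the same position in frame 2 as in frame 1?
none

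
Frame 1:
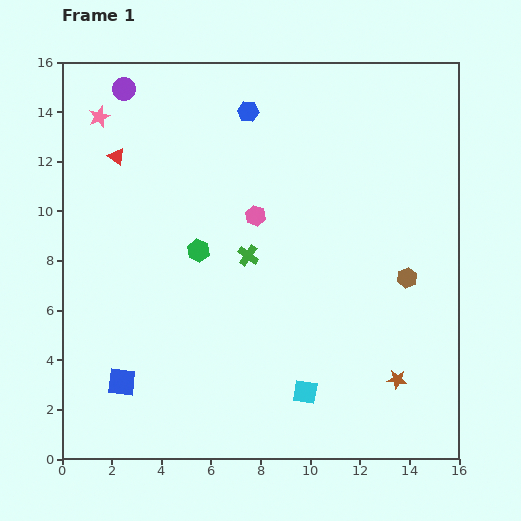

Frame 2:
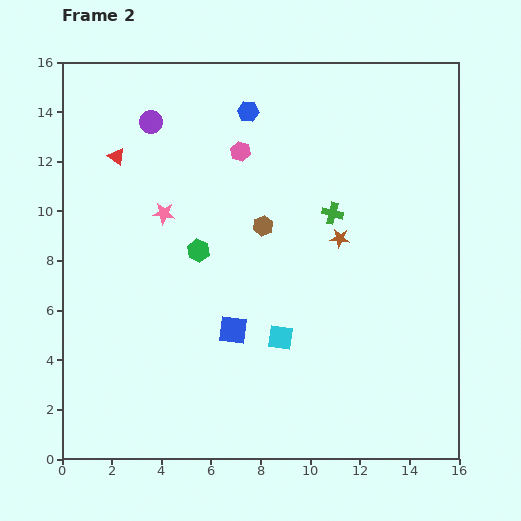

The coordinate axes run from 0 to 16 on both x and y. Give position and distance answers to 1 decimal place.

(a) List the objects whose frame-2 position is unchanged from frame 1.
the blue hexagon, the red triangle, the green hexagon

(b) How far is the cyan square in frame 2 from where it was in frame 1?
2.4

The cyan square moved from (9.8, 2.7) to (8.8, 4.9), a distance of √(1.0² + 2.2²) ≈ 2.4.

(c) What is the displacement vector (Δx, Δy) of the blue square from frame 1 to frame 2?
(4.5, 2.1)

The blue square was at (2.4, 3.1) in frame 1 and (6.9, 5.2) in frame 2.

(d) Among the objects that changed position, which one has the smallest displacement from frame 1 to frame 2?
the purple circle

(moved 1.7)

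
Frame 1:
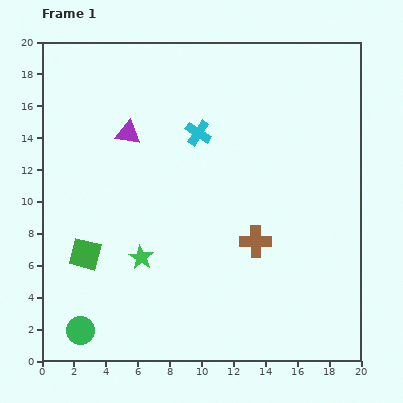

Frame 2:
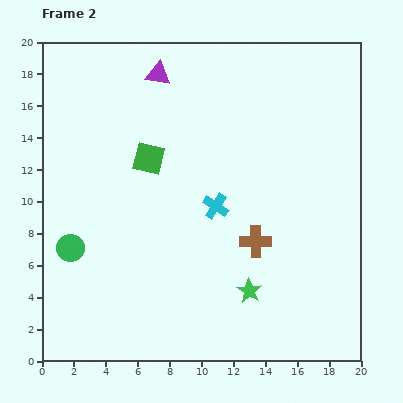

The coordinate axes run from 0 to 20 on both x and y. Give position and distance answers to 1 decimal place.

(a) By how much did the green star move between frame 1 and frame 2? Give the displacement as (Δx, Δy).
(6.8, -2.1)

The green star was at (6.2, 6.5) in frame 1 and (13.0, 4.4) in frame 2.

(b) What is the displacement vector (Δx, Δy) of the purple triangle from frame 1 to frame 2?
(1.9, 3.7)

The purple triangle was at (5.4, 14.3) in frame 1 and (7.3, 18.0) in frame 2.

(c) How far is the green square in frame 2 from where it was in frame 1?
7.2

The green square moved from (2.7, 6.7) to (6.7, 12.7), a distance of √(4.0² + 6.0²) ≈ 7.2.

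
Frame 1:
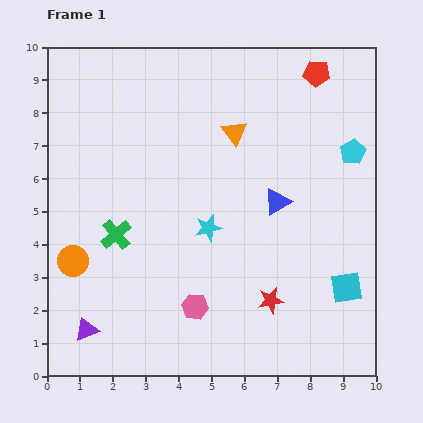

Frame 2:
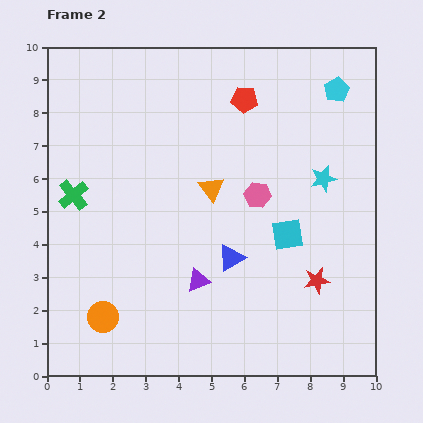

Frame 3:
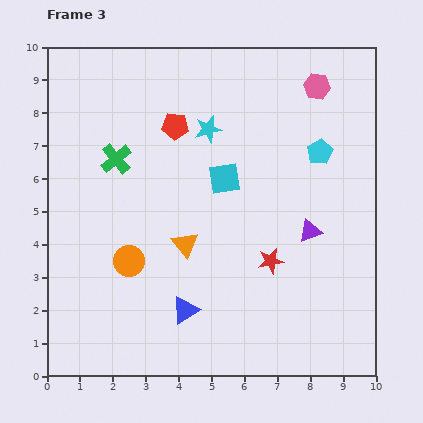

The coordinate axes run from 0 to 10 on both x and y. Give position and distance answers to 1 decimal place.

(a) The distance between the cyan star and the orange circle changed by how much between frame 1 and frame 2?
+3.7

Distance in frame 1: 4.2. Distance in frame 2: 7.9.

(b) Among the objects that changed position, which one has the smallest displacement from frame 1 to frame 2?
the red star

(moved 1.5)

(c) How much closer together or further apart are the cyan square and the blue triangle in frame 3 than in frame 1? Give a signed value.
+0.9

Distance in frame 1: 3.3. Distance in frame 3: 4.2.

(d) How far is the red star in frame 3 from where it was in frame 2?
1.5

The red star moved from (8.2, 2.9) to (6.8, 3.5), a distance of √(1.4² + 0.6²) ≈ 1.5.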